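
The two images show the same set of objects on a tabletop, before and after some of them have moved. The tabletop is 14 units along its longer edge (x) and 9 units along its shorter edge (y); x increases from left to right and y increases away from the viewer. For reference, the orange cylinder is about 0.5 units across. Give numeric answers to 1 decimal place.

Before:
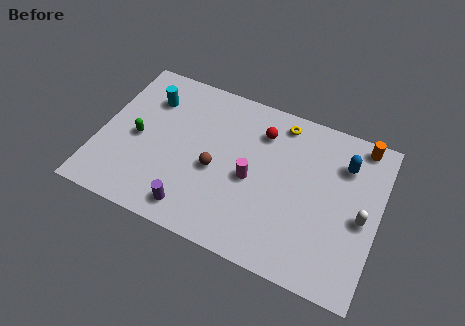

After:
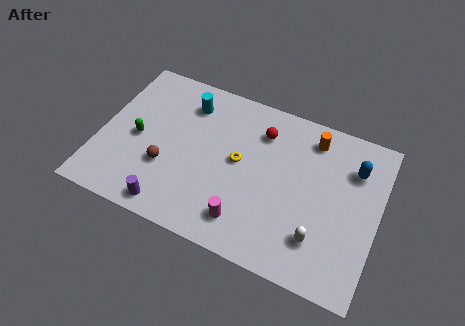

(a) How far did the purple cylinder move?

1.1

The purple cylinder was near (5.1, 1.3) before and (4.0, 1.0) after, so it travelled √(1.1² + 0.3²) ≈ 1.1 units.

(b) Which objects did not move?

the green capsule and the red sphere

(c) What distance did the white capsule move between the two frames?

2.7

The white capsule moved from about (13.2, 4.1) to (11.3, 2.2), a distance of √(1.9² + 1.9²) ≈ 2.7.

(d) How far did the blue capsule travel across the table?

0.5

From (12.1, 6.7) to (12.6, 6.6), the blue capsule covered √(0.5² + 0.1²) ≈ 0.5 units.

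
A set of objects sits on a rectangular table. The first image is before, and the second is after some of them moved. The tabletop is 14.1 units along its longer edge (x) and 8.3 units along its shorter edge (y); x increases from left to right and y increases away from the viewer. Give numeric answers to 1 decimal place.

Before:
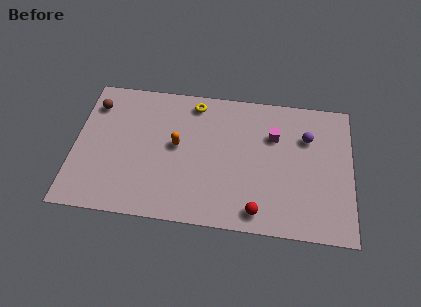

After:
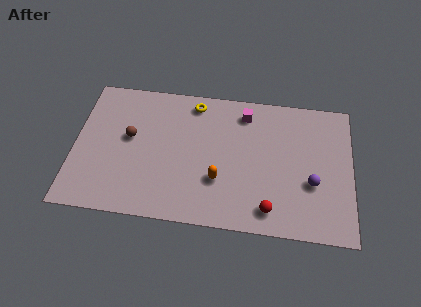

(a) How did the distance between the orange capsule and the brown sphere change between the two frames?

+0.3

Before: roughly 4.7 units apart; after: 5.0. That's 0.3 units further apart.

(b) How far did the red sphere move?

0.6

The red sphere moved from about (9.4, 1.1) to (10.0, 1.3), a distance of √(0.6² + 0.2²) ≈ 0.6.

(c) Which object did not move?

the yellow torus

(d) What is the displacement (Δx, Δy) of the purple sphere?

(0.3, -2.7)

The purple sphere started near (11.8, 5.8) and ended near (12.1, 3.1).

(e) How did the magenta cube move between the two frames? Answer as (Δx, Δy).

(-1.5, 1.2)

The magenta cube started near (10.1, 5.7) and ended near (8.6, 6.9).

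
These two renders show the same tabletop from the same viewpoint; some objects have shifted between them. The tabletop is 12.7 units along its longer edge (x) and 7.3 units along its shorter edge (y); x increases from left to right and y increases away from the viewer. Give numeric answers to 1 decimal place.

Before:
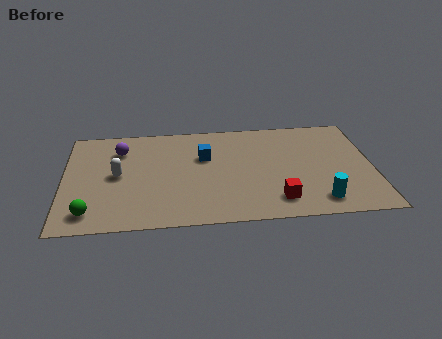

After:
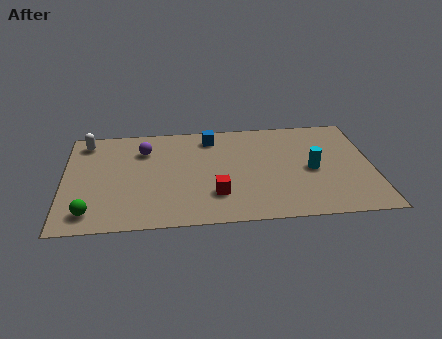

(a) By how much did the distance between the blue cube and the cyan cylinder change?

-0.9

Before: roughly 5.8 units apart; after: 4.9. That's 0.9 units closer together.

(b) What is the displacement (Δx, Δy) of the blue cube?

(0.3, 1.4)

From the two frames, the blue cube sits at roughly (5.8, 4.7) before and (6.1, 6.1) after.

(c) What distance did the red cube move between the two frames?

2.6

The red cube moved from about (8.7, 1.4) to (6.2, 2.0), a distance of √(2.5² + 0.6²) ≈ 2.6.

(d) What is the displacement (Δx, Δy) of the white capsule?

(-1.3, 2.5)

From the two frames, the white capsule sits at roughly (2.2, 3.7) before and (0.9, 6.2) after.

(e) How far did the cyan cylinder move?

2.2

The cyan cylinder moved from about (10.4, 1.2) to (10.2, 3.4), a distance of √(0.2² + 2.2²) ≈ 2.2.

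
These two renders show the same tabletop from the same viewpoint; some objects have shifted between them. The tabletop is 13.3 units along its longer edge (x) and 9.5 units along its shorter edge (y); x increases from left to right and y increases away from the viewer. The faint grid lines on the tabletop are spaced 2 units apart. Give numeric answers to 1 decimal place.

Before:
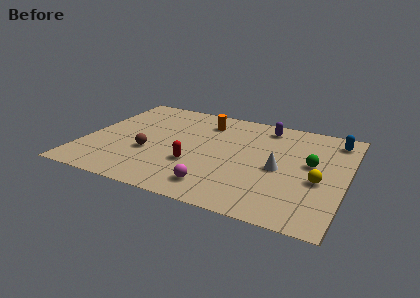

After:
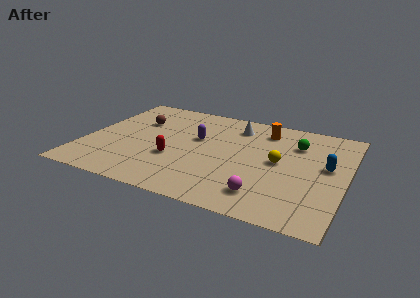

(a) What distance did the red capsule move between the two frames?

1.1

From (5.8, 3.2) to (4.7, 3.4), the red capsule covered √(1.1² + 0.2²) ≈ 1.1 units.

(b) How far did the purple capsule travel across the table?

4.1

The purple capsule moved from about (8.9, 8.1) to (5.6, 5.7), a distance of √(3.3² + 2.4²) ≈ 4.1.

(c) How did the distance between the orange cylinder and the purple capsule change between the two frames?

+0.7

Before: roughly 3.2 units apart; after: 3.9. That's 0.7 units further apart.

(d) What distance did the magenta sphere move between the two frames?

2.4

The magenta sphere moved from about (7.1, 1.6) to (9.5, 1.8), a distance of √(2.4² + 0.2²) ≈ 2.4.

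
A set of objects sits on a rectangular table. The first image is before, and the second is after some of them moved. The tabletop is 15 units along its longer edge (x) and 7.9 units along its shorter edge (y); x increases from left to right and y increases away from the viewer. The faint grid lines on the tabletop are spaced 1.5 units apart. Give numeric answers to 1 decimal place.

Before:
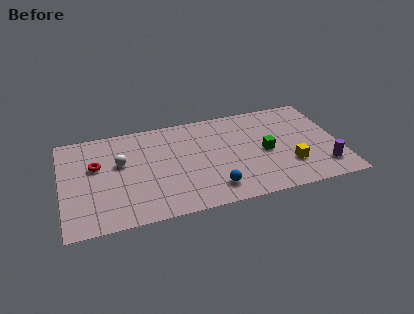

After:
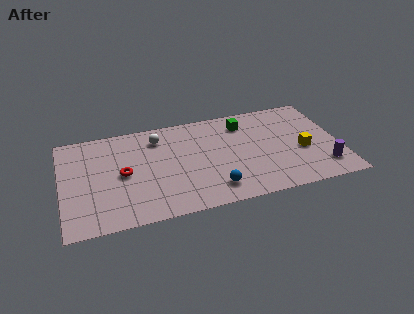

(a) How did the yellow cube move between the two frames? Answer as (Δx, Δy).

(0.8, 1.0)

The yellow cube started near (12.2, 2.3) and ended near (13.0, 3.3).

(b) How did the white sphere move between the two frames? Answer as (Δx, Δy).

(2.1, 1.5)

From the two frames, the white sphere sits at roughly (3.2, 4.8) before and (5.3, 6.3) after.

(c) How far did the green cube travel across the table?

2.8

From (11.0, 3.7) to (10.0, 6.3), the green cube covered √(1.0² + 2.6²) ≈ 2.8 units.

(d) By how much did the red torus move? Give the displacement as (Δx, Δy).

(1.4, -1.0)

The red torus started near (1.9, 4.9) and ended near (3.3, 3.9).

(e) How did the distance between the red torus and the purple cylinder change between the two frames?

-1.6

Before: roughly 12.5 units apart; after: 10.9. That's 1.6 units closer together.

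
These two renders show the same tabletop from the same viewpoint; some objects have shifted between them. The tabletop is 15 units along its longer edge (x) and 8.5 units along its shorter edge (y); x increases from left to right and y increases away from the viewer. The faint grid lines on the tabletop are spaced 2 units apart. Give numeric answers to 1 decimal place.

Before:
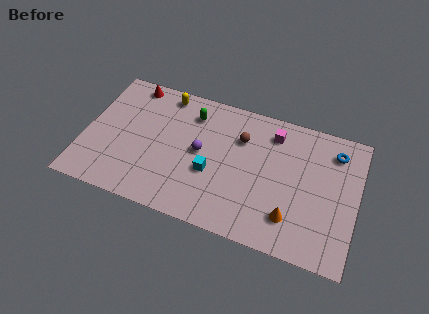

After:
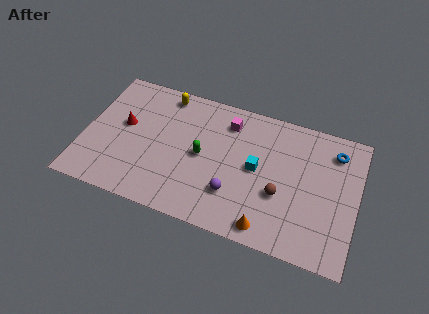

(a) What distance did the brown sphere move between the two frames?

3.7

The brown sphere moved from about (8.5, 6.0) to (10.9, 3.2), a distance of √(2.4² + 2.8²) ≈ 3.7.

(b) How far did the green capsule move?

2.6

The green capsule was near (5.7, 6.7) before and (6.5, 4.2) after, so it travelled √(0.8² + 2.5²) ≈ 2.6 units.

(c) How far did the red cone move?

2.8

From (2.2, 7.6) to (2.1, 4.8), the red cone covered √(0.1² + 2.8²) ≈ 2.8 units.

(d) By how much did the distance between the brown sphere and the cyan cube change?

-1.2

The distance was about 3.0 in the first image and 1.8 in the second, so they moved 1.2 units closer together.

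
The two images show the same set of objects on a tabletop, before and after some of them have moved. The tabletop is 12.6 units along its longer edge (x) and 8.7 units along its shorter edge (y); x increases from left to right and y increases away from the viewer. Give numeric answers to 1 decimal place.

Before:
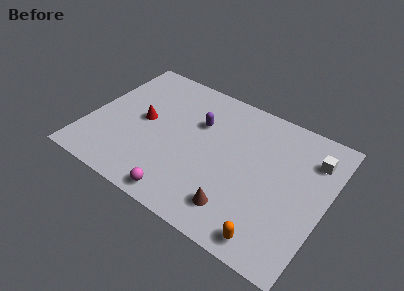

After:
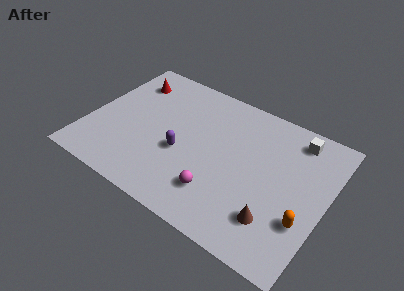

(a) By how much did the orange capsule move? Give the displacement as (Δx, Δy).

(1.4, 1.8)

The orange capsule was at about (10.3, 1.0) and moved to about (11.7, 2.8).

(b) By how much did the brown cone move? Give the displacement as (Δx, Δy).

(1.9, 0.4)

The brown cone started near (8.4, 1.7) and ended near (10.3, 2.1).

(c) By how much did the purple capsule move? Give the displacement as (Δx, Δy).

(-0.5, -2.3)

The purple capsule was at about (5.6, 5.8) and moved to about (5.1, 3.5).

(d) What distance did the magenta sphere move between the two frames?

2.1

The magenta sphere moved from about (5.6, 0.9) to (7.3, 2.1), a distance of √(1.7² + 1.2²) ≈ 2.1.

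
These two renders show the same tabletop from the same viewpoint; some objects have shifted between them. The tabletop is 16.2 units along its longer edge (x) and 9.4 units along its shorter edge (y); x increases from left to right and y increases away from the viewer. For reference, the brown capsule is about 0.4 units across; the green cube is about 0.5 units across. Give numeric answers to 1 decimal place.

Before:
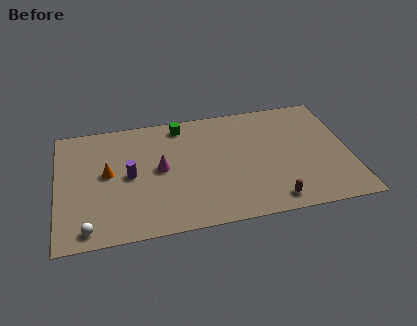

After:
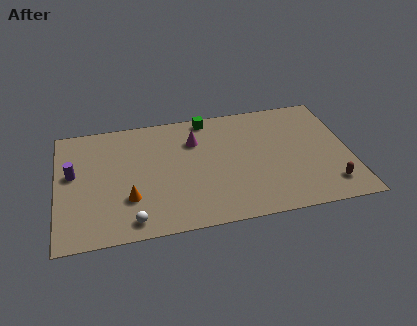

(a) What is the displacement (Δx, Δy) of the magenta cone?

(2.0, 1.9)

From the two frames, the magenta cone sits at roughly (5.7, 4.9) before and (7.7, 6.8) after.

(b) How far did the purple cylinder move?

3.2

The purple cylinder moved from about (4.0, 4.7) to (0.9, 5.4), a distance of √(3.1² + 0.7²) ≈ 3.2.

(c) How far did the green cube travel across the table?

1.5

From (7.0, 8.2) to (8.5, 8.5), the green cube covered √(1.5² + 0.3²) ≈ 1.5 units.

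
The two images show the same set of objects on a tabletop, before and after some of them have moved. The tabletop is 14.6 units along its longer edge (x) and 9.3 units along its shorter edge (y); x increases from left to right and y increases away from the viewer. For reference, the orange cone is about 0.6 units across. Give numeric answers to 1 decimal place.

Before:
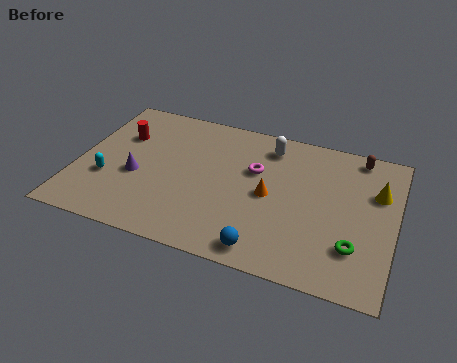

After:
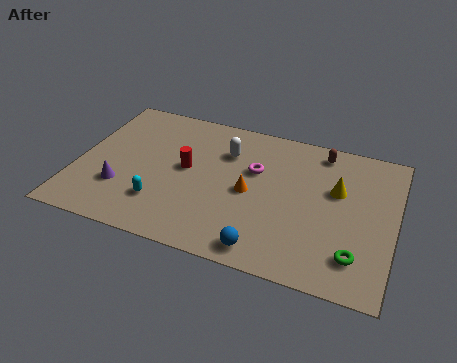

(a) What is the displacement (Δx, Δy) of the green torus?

(0.1, -0.5)

The green torus started near (12.9, 2.5) and ended near (13.0, 2.0).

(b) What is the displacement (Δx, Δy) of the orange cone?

(-0.9, -0.1)

The orange cone started near (8.9, 4.5) and ended near (8.0, 4.4).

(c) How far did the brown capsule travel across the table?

1.7

From (12.7, 8.3) to (11.0, 8.1), the brown capsule covered √(1.7² + 0.2²) ≈ 1.7 units.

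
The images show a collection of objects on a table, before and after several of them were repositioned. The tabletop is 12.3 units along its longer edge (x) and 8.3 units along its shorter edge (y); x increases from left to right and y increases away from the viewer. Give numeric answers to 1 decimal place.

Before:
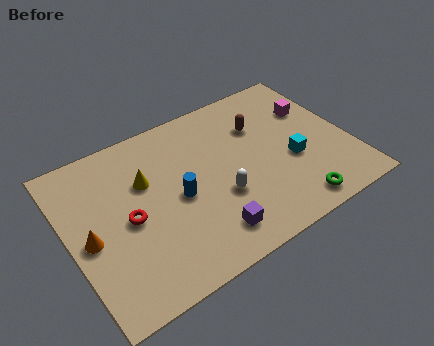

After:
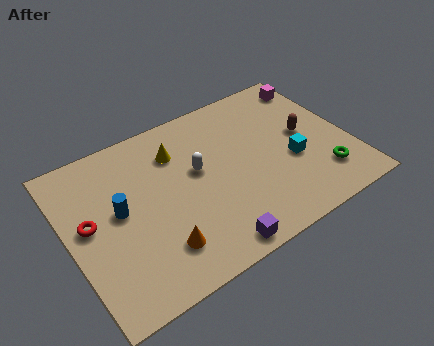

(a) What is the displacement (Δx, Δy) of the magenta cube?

(0.4, 1.4)

The magenta cube started near (11.1, 5.6) and ended near (11.5, 7.0).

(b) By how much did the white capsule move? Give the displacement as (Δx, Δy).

(-0.7, 1.8)

The white capsule was at about (6.4, 3.0) and moved to about (5.7, 4.8).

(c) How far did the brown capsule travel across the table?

2.3

From (8.7, 5.8) to (10.5, 4.4), the brown capsule covered √(1.8² + 1.4²) ≈ 2.3 units.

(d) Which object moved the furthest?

the orange cone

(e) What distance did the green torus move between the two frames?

1.7

The green torus moved from about (9.3, 1.0) to (10.8, 1.9), a distance of √(1.5² + 0.9²) ≈ 1.7.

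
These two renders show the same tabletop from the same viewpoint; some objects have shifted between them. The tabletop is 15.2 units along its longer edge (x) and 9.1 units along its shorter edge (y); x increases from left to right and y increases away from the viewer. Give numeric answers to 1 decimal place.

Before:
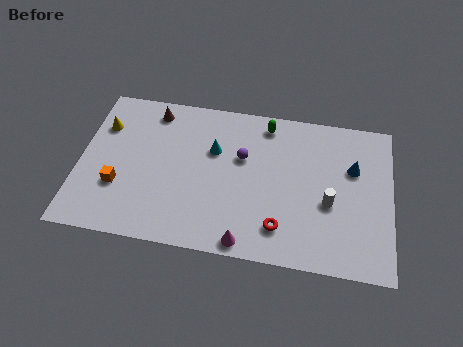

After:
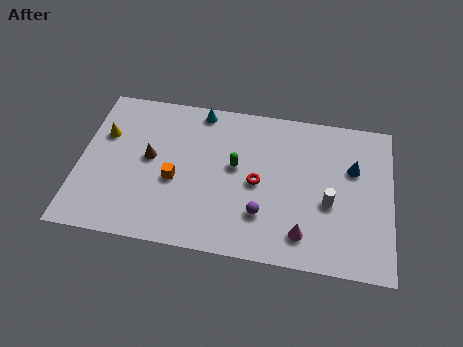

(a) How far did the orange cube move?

2.8

The orange cube was near (2.0, 3.0) before and (4.7, 3.8) after, so it travelled √(2.7² + 0.8²) ≈ 2.8 units.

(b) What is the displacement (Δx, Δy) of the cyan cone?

(-0.8, 2.3)

The cyan cone started near (6.5, 5.9) and ended near (5.7, 8.2).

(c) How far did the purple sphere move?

3.4

From (7.9, 5.7) to (9.0, 2.5), the purple sphere covered √(1.1² + 3.2²) ≈ 3.4 units.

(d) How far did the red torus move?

2.7

The red torus was near (9.9, 1.9) before and (8.7, 4.3) after, so it travelled √(1.2² + 2.4²) ≈ 2.7 units.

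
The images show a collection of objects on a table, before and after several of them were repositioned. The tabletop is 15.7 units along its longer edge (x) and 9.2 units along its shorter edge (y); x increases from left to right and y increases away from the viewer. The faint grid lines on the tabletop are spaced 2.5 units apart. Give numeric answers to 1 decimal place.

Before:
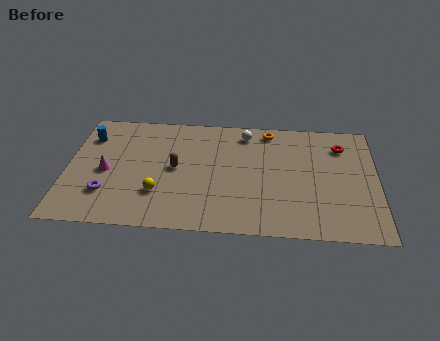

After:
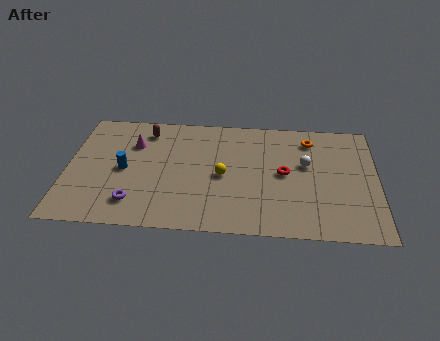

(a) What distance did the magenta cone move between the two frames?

2.6

From (2.0, 4.2) to (3.3, 6.5), the magenta cone covered √(1.3² + 2.3²) ≈ 2.6 units.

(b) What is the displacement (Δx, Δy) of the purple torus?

(1.4, -0.6)

From the two frames, the purple torus sits at roughly (2.1, 2.5) before and (3.5, 1.9) after.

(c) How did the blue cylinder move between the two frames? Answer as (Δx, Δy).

(1.9, -2.5)

The blue cylinder started near (1.0, 6.9) and ended near (2.9, 4.4).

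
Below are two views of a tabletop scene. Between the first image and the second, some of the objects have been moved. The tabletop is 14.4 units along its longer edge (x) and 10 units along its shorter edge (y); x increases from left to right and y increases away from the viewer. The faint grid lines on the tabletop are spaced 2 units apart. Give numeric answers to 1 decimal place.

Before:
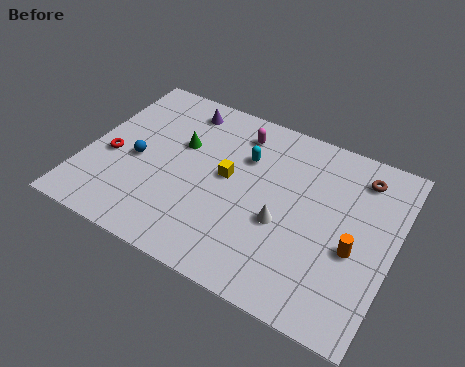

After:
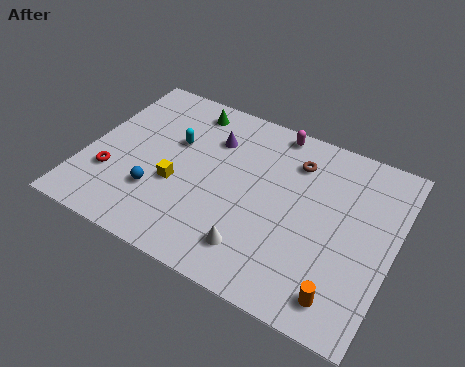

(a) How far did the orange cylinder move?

2.6

From (12.7, 4.1) to (12.5, 1.5), the orange cylinder covered √(0.2² + 2.6²) ≈ 2.6 units.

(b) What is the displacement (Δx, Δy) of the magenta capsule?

(1.6, 0.9)

The magenta capsule was at about (6.7, 8.2) and moved to about (8.3, 9.1).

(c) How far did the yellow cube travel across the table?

2.7

The yellow cube was near (6.6, 5.4) before and (4.4, 3.9) after, so it travelled √(2.2² + 1.5²) ≈ 2.7 units.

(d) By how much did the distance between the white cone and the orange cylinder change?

+0.8

Before: roughly 3.3 units apart; after: 4.1. That's 0.8 units further apart.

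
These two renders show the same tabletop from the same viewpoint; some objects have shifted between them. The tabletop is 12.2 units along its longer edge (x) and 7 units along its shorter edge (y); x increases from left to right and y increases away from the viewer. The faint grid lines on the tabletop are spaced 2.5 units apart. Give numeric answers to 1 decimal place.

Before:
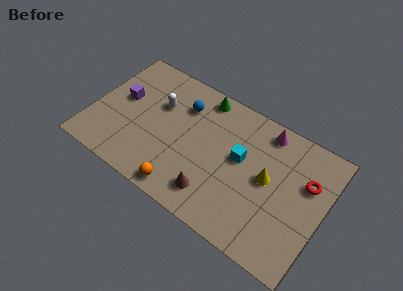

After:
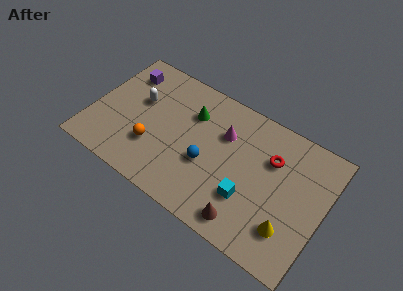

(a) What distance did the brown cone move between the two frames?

1.8

From (6.8, 1.4) to (8.6, 1.0), the brown cone covered √(1.8² + 0.4²) ≈ 1.8 units.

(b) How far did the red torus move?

1.9

The red torus was near (11.2, 4.6) before and (9.3, 4.8) after, so it travelled √(1.9² + 0.2²) ≈ 1.9 units.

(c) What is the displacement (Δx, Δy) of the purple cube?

(-0.1, 1.5)

From the two frames, the purple cube sits at roughly (1.4, 4.0) before and (1.3, 5.5) after.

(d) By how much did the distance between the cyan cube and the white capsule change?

+2.0

Before: roughly 4.5 units apart; after: 6.5. That's 2.0 units further apart.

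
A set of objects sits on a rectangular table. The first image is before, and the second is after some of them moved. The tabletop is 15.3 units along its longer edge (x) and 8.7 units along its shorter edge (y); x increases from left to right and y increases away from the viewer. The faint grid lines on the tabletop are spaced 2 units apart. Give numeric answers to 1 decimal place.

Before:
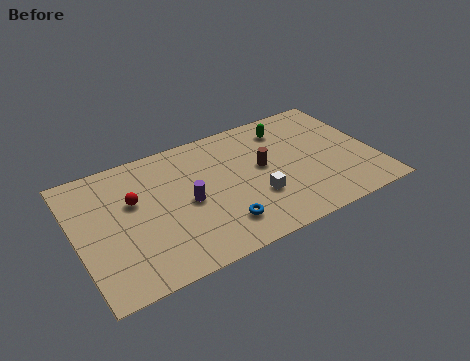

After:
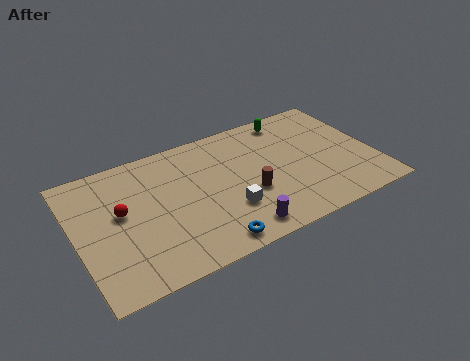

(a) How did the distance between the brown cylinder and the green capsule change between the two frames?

+2.4

The distance was about 2.7 in the first image and 5.1 in the second, so they moved 2.4 units further apart.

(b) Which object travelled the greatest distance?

the purple cylinder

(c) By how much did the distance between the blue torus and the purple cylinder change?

-1.1

They were about 2.6 units apart before and 1.5 after — 1.1 units closer together.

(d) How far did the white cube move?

1.5

The white cube moved from about (9.0, 2.9) to (7.5, 2.7), a distance of √(1.5² + 0.2²) ≈ 1.5.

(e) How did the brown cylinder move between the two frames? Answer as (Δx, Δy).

(-0.9, -1.5)

The brown cylinder started near (9.6, 4.8) and ended near (8.7, 3.3).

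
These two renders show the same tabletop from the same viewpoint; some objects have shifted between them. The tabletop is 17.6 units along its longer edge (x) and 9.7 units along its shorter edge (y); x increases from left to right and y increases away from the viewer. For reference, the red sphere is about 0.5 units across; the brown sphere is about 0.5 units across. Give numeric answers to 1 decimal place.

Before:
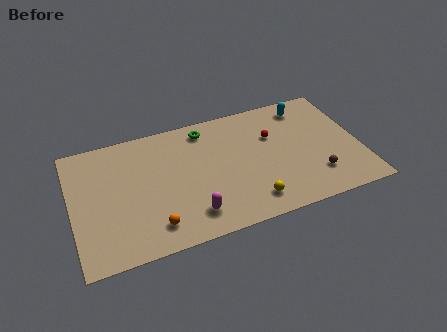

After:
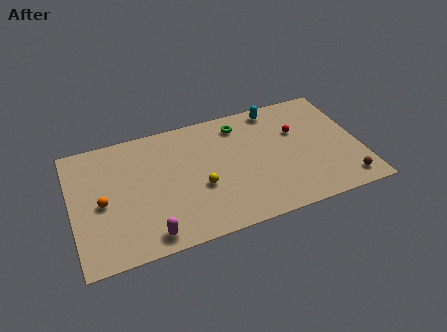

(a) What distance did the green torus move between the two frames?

2.1

From (8.4, 8.3) to (10.5, 8.0), the green torus covered √(2.1² + 0.3²) ≈ 2.1 units.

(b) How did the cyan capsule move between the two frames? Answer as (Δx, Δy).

(-1.9, 0.4)

The cyan capsule started near (14.7, 8.2) and ended near (12.8, 8.6).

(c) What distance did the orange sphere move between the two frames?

4.0

The orange sphere moved from about (4.7, 1.8) to (1.8, 4.5), a distance of √(2.9² + 2.7²) ≈ 4.0.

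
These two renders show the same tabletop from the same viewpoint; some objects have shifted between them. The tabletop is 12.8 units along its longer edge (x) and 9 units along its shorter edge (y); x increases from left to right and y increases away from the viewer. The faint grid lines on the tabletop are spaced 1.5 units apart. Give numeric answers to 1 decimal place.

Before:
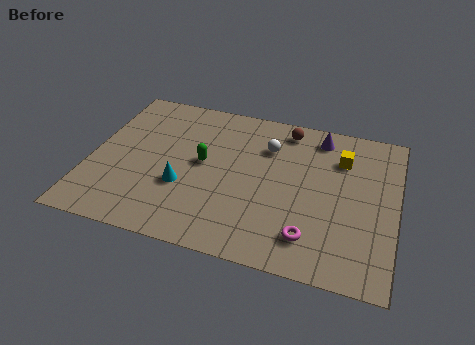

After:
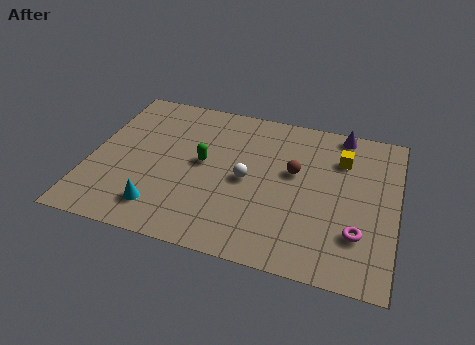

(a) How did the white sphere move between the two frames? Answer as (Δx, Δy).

(-0.7, -2.2)

From the two frames, the white sphere sits at roughly (7.3, 6.5) before and (6.6, 4.3) after.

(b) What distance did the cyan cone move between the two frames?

1.7

The cyan cone was near (4.0, 3.2) before and (3.2, 1.7) after, so it travelled √(0.8² + 1.5²) ≈ 1.7 units.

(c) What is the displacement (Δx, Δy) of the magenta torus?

(1.9, 0.7)

The magenta torus was at about (9.4, 1.8) and moved to about (11.3, 2.5).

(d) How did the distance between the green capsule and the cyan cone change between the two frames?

+1.7

Before: roughly 1.7 units apart; after: 3.4. That's 1.7 units further apart.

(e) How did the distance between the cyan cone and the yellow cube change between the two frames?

+1.5

The distance was about 7.2 in the first image and 8.7 in the second, so they moved 1.5 units further apart.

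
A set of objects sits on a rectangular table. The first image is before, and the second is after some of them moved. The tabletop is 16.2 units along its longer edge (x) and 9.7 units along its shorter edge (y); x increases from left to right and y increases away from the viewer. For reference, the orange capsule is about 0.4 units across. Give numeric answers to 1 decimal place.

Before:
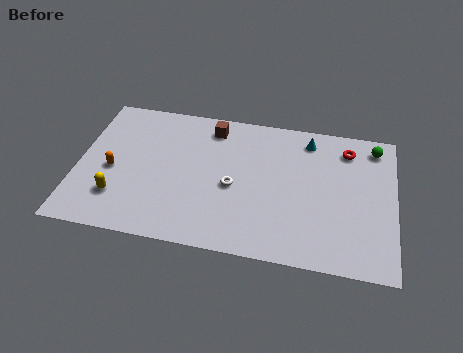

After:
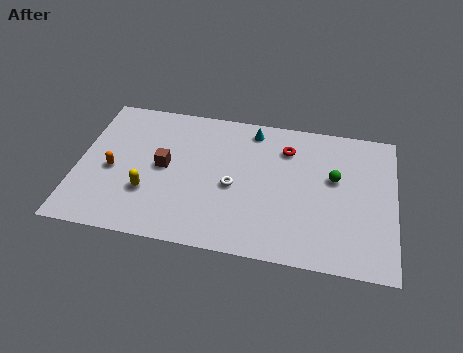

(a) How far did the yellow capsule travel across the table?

1.6

The yellow capsule was near (2.2, 2.5) before and (3.7, 3.1) after, so it travelled √(1.5² + 0.6²) ≈ 1.6 units.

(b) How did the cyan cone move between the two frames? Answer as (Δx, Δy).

(-2.9, 0.2)

From the two frames, the cyan cone sits at roughly (11.7, 8.2) before and (8.8, 8.4) after.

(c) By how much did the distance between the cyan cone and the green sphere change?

+1.6

Before: roughly 3.4 units apart; after: 5.0. That's 1.6 units further apart.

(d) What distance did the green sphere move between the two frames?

3.2

The green sphere moved from about (15.1, 8.3) to (13.1, 5.8), a distance of √(2.0² + 2.5²) ≈ 3.2.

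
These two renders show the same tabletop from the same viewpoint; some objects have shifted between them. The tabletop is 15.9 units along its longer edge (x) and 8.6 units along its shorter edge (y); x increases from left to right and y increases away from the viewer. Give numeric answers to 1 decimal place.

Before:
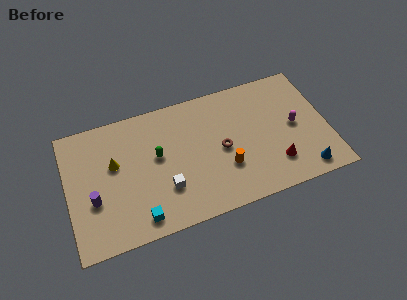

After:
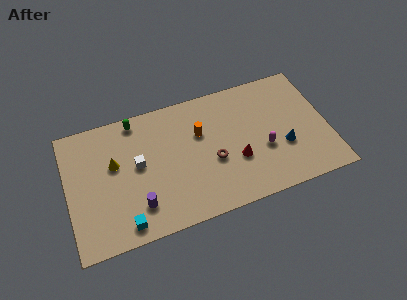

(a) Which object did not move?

the yellow cone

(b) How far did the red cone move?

2.5

From (12.5, 2.1) to (10.2, 3.1), the red cone covered √(2.3² + 1.0²) ≈ 2.5 units.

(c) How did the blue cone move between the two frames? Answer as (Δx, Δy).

(-1.1, 2.0)

The blue cone was at about (14.2, 1.1) and moved to about (13.1, 3.1).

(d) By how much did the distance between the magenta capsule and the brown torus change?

-1.4

They were about 4.5 units apart before and 3.1 after — 1.4 units closer together.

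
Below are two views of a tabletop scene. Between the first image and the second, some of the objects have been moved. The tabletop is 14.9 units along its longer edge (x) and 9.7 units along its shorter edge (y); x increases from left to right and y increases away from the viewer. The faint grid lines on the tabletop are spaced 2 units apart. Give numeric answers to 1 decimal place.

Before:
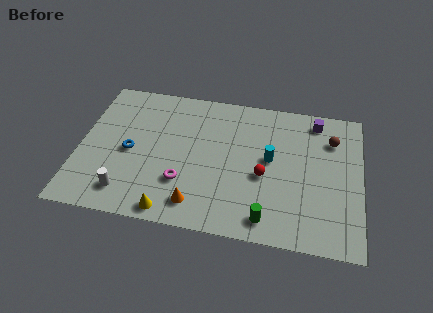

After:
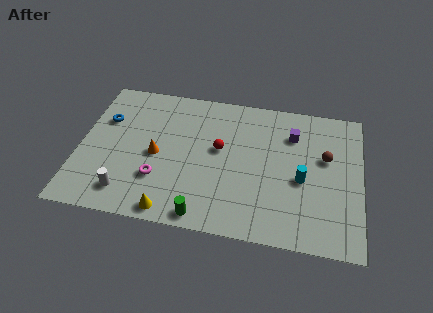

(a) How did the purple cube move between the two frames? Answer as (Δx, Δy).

(-1.2, -1.2)

The purple cube started near (12.4, 8.4) and ended near (11.2, 7.2).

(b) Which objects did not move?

the white cylinder and the yellow cone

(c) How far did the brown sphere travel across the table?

1.3

From (13.3, 7.2) to (13.0, 5.9), the brown sphere covered √(0.3² + 1.3²) ≈ 1.3 units.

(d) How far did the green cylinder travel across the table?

3.3

From (10.1, 1.3) to (6.8, 0.9), the green cylinder covered √(3.3² + 0.4²) ≈ 3.3 units.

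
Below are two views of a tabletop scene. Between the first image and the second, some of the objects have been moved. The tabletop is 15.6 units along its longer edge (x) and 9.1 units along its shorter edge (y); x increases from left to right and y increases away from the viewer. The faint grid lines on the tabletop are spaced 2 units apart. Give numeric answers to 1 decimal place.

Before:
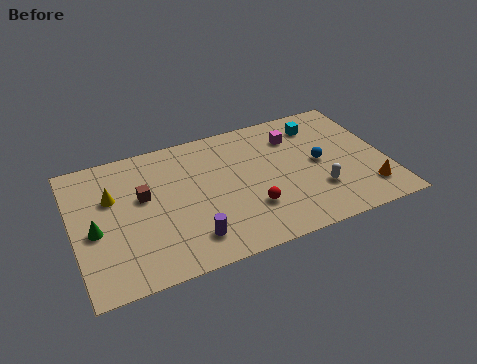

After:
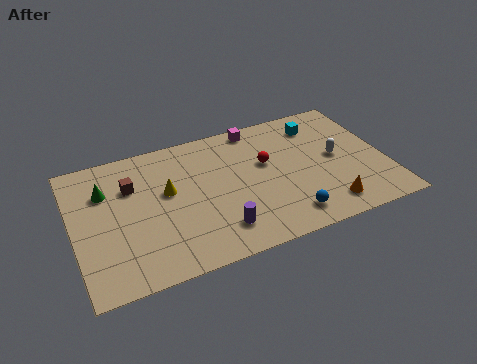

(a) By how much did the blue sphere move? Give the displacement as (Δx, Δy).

(-2.0, -3.1)

The blue sphere started near (12.3, 4.6) and ended near (10.3, 1.5).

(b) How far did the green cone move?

2.5

The green cone was near (1.0, 4.0) before and (1.7, 6.4) after, so it travelled √(0.7² + 2.4²) ≈ 2.5 units.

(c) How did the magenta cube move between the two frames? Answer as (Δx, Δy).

(-1.8, 1.3)

From the two frames, the magenta cube sits at roughly (11.3, 6.9) before and (9.5, 8.2) after.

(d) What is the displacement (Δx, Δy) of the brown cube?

(-0.5, 0.9)

From the two frames, the brown cube sits at roughly (3.5, 5.4) before and (3.0, 6.3) after.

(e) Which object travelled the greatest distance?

the blue sphere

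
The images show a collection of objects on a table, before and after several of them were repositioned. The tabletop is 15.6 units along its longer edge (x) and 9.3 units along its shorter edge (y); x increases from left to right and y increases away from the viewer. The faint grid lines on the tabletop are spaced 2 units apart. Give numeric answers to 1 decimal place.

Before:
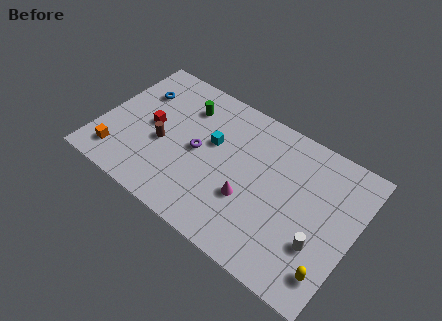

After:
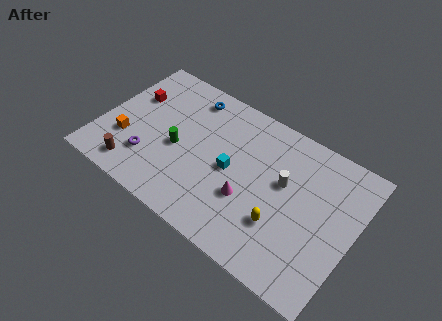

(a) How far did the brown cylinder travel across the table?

2.8

The brown cylinder was near (3.9, 3.9) before and (2.6, 1.4) after, so it travelled √(1.3² + 2.5²) ≈ 2.8 units.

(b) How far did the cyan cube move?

1.8

From (6.7, 5.6) to (8.1, 4.5), the cyan cube covered √(1.4² + 1.1²) ≈ 1.8 units.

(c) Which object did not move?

the magenta cone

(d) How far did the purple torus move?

3.4

The purple torus was near (6.0, 4.6) before and (3.3, 2.5) after, so it travelled √(2.7² + 2.1²) ≈ 3.4 units.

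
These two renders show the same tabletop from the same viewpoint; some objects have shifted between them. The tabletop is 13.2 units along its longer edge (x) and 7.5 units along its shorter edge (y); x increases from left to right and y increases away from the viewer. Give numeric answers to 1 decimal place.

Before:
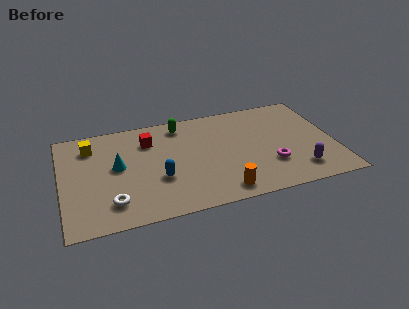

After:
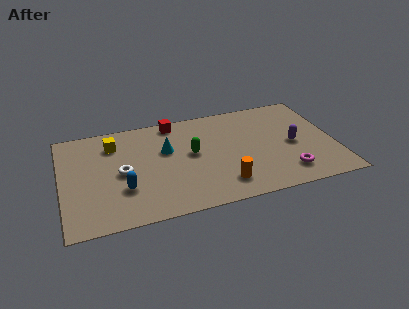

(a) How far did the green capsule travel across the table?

2.3

The green capsule moved from about (5.9, 6.4) to (6.3, 4.1), a distance of √(0.4² + 2.3²) ≈ 2.3.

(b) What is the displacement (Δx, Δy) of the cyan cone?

(2.4, 0.6)

The cyan cone started near (2.7, 4.1) and ended near (5.1, 4.7).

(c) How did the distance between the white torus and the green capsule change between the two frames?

-2.6

They were about 6.0 units apart before and 3.4 after — 2.6 units closer together.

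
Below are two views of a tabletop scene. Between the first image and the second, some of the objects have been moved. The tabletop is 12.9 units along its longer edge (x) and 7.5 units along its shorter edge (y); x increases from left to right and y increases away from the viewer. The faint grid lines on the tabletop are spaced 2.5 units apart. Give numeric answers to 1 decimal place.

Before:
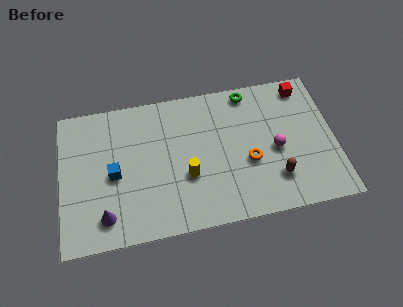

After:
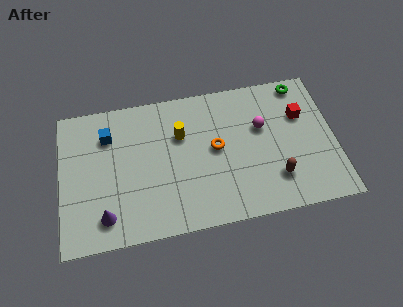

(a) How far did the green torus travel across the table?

2.5

The green torus was near (9.0, 6.7) before and (11.5, 6.7) after, so it travelled √(2.5² + 0.0²) ≈ 2.5 units.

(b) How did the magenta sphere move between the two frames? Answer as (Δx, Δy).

(-0.6, 1.3)

The magenta sphere was at about (10.1, 3.4) and moved to about (9.5, 4.7).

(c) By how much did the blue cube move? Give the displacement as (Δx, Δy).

(-0.2, 2.1)

The blue cube started near (2.5, 3.5) and ended near (2.3, 5.6).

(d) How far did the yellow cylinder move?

2.2

The yellow cylinder moved from about (5.9, 2.8) to (5.7, 5.0), a distance of √(0.2² + 2.2²) ≈ 2.2.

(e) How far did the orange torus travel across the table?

1.8

From (8.8, 3.0) to (7.3, 4.0), the orange torus covered √(1.5² + 1.0²) ≈ 1.8 units.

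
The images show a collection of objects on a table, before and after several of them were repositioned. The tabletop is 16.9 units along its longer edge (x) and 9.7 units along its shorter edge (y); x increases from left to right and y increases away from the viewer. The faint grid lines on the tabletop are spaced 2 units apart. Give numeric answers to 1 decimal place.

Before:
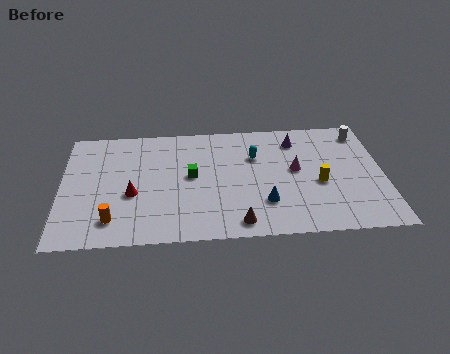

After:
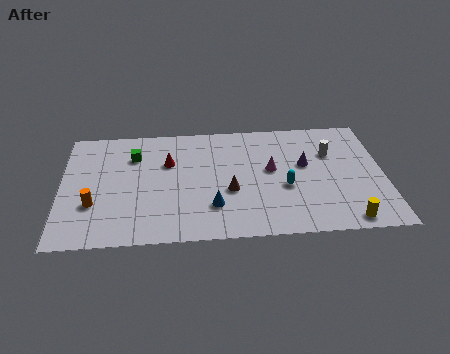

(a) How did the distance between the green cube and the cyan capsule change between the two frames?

+4.8

The distance was about 3.7 in the first image and 8.5 in the second, so they moved 4.8 units further apart.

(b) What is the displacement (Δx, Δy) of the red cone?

(1.9, 2.5)

The red cone was at about (3.7, 3.9) and moved to about (5.6, 6.4).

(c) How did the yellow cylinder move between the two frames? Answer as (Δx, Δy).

(1.3, -3.1)

From the two frames, the yellow cylinder sits at roughly (13.5, 4.1) before and (14.8, 1.0) after.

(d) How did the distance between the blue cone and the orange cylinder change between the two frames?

-1.7

Before: roughly 7.9 units apart; after: 6.2. That's 1.7 units closer together.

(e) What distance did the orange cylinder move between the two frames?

1.6

The orange cylinder moved from about (2.7, 1.9) to (1.7, 3.2), a distance of √(1.0² + 1.3²) ≈ 1.6.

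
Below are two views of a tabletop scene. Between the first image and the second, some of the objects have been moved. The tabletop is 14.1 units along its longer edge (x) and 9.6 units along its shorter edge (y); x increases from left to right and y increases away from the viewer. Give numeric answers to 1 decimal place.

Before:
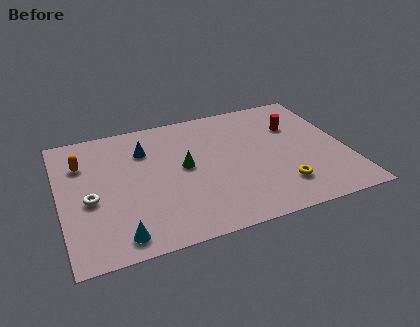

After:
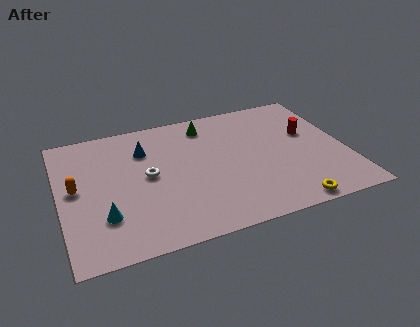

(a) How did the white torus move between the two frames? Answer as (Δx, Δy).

(2.9, 0.9)

From the two frames, the white torus sits at roughly (1.4, 4.1) before and (4.3, 5.0) after.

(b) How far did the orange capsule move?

1.8

The orange capsule was near (1.2, 6.9) before and (0.8, 5.1) after, so it travelled √(0.4² + 1.8²) ≈ 1.8 units.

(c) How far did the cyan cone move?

1.6

From (2.6, 1.2) to (2.0, 2.7), the cyan cone covered √(0.6² + 1.5²) ≈ 1.6 units.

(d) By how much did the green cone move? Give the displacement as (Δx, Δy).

(1.4, 2.9)

The green cone started near (6.1, 5.1) and ended near (7.5, 8.0).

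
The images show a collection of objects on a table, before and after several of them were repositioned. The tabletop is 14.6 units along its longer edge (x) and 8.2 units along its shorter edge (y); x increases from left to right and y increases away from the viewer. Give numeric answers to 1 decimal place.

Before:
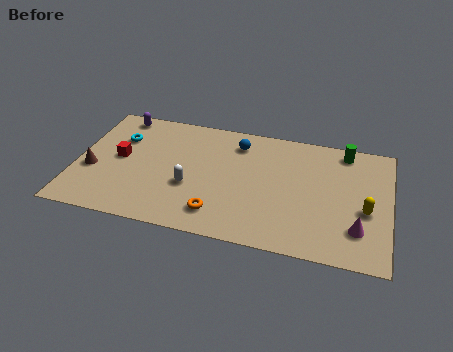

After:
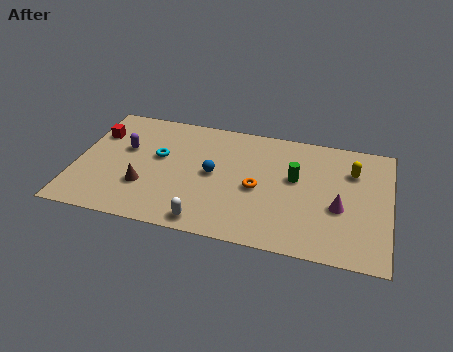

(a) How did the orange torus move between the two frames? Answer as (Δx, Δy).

(1.7, 2.1)

The orange torus was at about (6.8, 1.6) and moved to about (8.5, 3.7).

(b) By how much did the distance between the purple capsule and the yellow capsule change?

-1.8

Before: roughly 12.4 units apart; after: 10.6. That's 1.8 units closer together.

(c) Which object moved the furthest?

the green cylinder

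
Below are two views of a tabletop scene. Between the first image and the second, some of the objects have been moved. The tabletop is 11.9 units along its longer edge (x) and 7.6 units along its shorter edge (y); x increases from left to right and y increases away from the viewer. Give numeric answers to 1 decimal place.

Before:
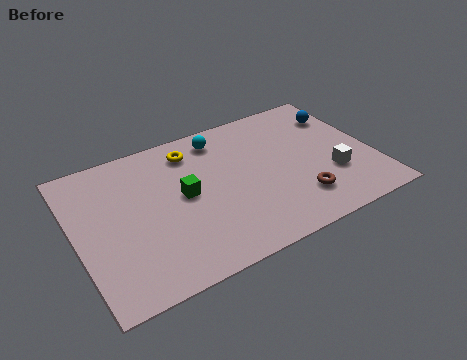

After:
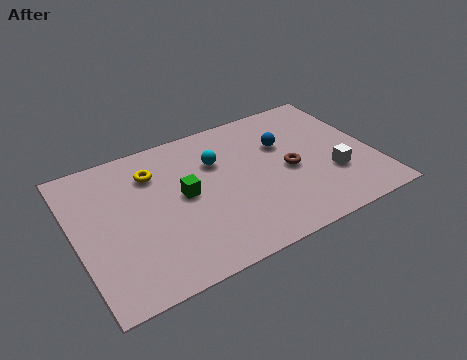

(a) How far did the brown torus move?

1.7

From (8.6, 1.8) to (8.5, 3.5), the brown torus covered √(0.1² + 1.7²) ≈ 1.7 units.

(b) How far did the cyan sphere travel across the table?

1.2

The cyan sphere moved from about (6.1, 6.4) to (5.8, 5.2), a distance of √(0.3² + 1.2²) ≈ 1.2.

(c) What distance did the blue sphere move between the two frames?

2.6

The blue sphere was near (11.0, 5.7) before and (8.5, 5.0) after, so it travelled √(2.5² + 0.7²) ≈ 2.6 units.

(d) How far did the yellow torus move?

1.7

From (4.9, 6.2) to (3.3, 5.7), the yellow torus covered √(1.6² + 0.5²) ≈ 1.7 units.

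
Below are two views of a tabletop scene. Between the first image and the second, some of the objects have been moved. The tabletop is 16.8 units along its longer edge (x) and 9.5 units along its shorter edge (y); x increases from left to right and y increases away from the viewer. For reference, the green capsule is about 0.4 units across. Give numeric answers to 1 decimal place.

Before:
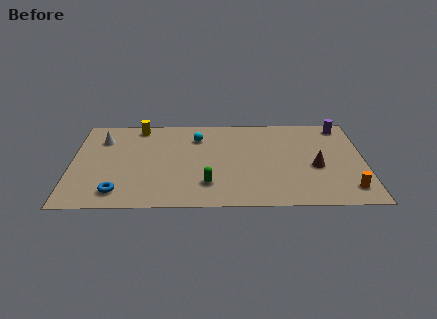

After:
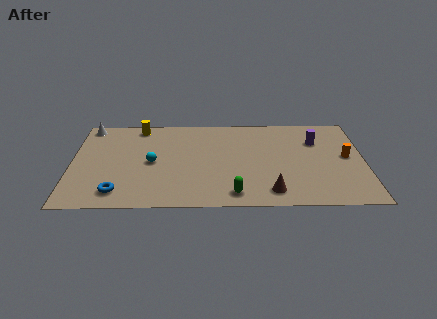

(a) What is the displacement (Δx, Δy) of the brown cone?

(-2.6, -2.5)

The brown cone started near (14.0, 4.0) and ended near (11.4, 1.5).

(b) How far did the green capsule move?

1.8

The green capsule moved from about (7.8, 2.3) to (9.3, 1.3), a distance of √(1.5² + 1.0²) ≈ 1.8.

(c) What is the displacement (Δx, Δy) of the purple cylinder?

(-1.5, -1.6)

The purple cylinder was at about (15.6, 8.3) and moved to about (14.1, 6.7).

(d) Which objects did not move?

the blue torus and the yellow cylinder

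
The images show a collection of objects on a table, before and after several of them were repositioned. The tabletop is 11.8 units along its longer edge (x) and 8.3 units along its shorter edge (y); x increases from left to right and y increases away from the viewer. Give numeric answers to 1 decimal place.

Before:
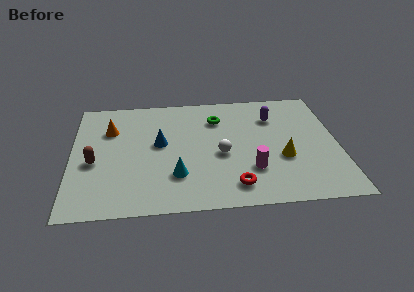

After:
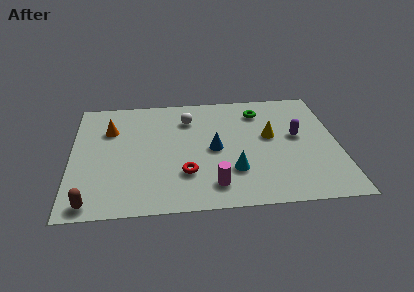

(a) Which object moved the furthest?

the white sphere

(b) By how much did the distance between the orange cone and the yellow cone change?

-0.9

The distance was about 8.1 in the first image and 7.2 in the second, so they moved 0.9 units closer together.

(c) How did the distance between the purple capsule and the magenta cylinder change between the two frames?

+1.0

Before: roughly 3.9 units apart; after: 4.9. That's 1.0 units further apart.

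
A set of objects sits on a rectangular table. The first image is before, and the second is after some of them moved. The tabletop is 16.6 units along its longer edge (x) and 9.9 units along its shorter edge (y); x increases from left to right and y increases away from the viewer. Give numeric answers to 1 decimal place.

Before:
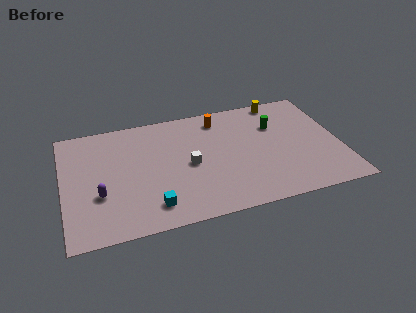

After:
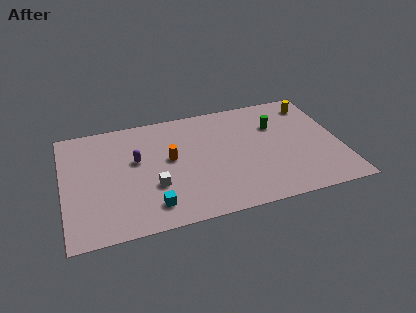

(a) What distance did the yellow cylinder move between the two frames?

2.1

From (13.4, 9.0) to (15.3, 8.2), the yellow cylinder covered √(1.9² + 0.8²) ≈ 2.1 units.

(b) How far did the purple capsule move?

3.3

The purple capsule moved from about (2.1, 3.5) to (4.4, 5.9), a distance of √(2.3² + 2.4²) ≈ 3.3.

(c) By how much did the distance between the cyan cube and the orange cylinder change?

-4.0

The distance was about 7.9 in the first image and 3.9 in the second, so they moved 4.0 units closer together.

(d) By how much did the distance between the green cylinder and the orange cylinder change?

+3.0

Before: roughly 3.6 units apart; after: 6.6. That's 3.0 units further apart.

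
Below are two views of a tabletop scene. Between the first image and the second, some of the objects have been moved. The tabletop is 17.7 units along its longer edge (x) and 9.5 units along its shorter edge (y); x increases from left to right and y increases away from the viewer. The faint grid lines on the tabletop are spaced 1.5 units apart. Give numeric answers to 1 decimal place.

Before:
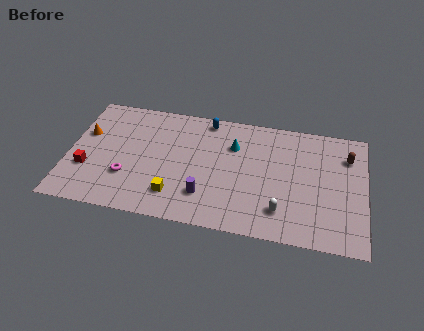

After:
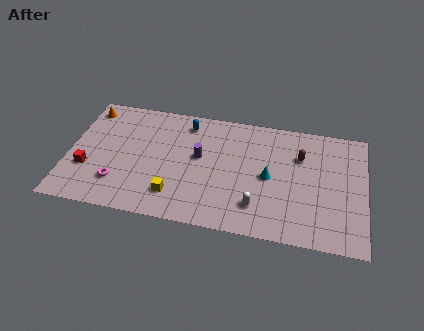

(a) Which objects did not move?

the yellow cube and the red cube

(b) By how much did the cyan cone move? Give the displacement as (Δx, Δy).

(2.2, -2.1)

The cyan cone was at about (9.8, 6.7) and moved to about (12.0, 4.6).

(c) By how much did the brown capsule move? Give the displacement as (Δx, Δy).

(-2.8, -0.5)

The brown capsule was at about (16.6, 7.1) and moved to about (13.8, 6.6).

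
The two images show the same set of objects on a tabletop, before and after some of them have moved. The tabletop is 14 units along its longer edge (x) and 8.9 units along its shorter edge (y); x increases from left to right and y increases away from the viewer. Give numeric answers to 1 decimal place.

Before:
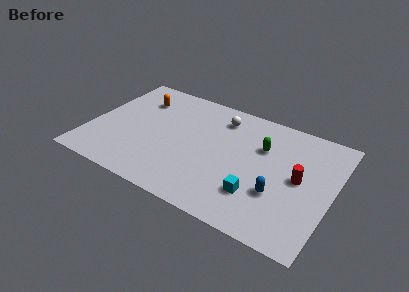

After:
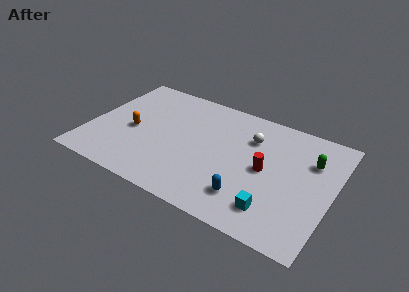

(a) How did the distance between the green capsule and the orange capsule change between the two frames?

+2.9

They were about 7.4 units apart before and 10.3 after — 2.9 units further apart.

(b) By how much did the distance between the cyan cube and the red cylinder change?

-0.3

The distance was about 3.0 in the first image and 2.7 in the second, so they moved 0.3 units closer together.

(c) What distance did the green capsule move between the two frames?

2.8

The green capsule was near (9.8, 6.0) before and (12.6, 6.2) after, so it travelled √(2.8² + 0.2²) ≈ 2.8 units.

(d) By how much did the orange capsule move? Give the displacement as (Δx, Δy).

(0.1, -2.7)

The orange capsule was at about (2.4, 6.7) and moved to about (2.5, 4.0).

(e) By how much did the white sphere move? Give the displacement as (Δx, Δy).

(1.9, -0.8)

The white sphere was at about (7.2, 7.2) and moved to about (9.1, 6.4).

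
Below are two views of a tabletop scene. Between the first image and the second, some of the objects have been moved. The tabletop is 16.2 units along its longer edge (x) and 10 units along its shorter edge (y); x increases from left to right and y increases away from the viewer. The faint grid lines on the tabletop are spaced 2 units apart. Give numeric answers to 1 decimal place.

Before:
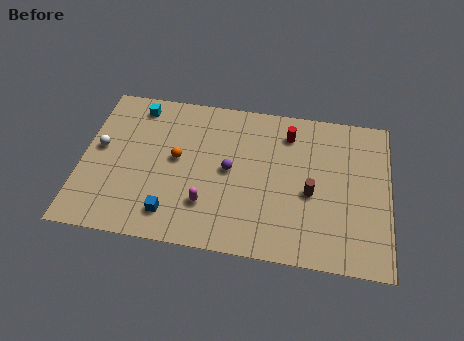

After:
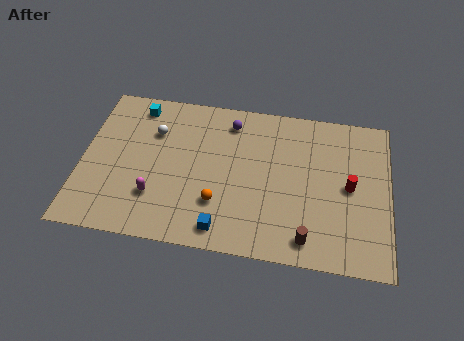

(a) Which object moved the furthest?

the red cylinder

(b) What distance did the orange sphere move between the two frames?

3.4

From (5.0, 5.4) to (7.3, 2.9), the orange sphere covered √(2.3² + 2.5²) ≈ 3.4 units.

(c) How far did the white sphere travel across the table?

3.2

The white sphere moved from about (0.9, 5.5) to (3.7, 7.0), a distance of √(2.8² + 1.5²) ≈ 3.2.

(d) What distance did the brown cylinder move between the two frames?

2.9

From (12.1, 4.3) to (12.0, 1.4), the brown cylinder covered √(0.1² + 2.9²) ≈ 2.9 units.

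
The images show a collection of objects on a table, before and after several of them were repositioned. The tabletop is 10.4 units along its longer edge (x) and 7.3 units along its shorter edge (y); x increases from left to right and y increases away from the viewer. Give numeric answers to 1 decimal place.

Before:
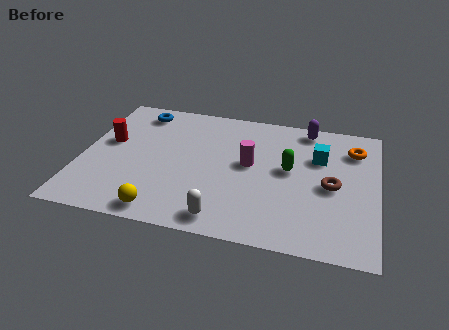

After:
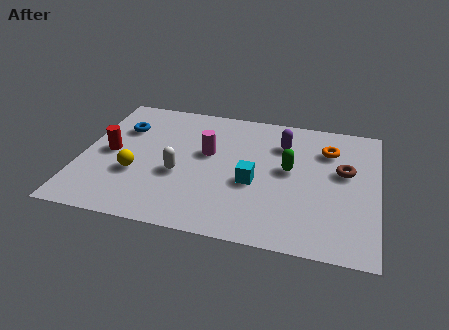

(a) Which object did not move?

the green capsule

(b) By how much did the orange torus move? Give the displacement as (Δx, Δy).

(-0.9, -0.2)

The orange torus started near (9.5, 5.6) and ended near (8.6, 5.4).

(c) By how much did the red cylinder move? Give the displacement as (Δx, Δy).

(0.1, -0.6)

The red cylinder was at about (0.9, 4.2) and moved to about (1.0, 3.6).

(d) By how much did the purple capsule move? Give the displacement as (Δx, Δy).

(-0.8, -1.1)

The purple capsule started near (7.8, 6.5) and ended near (7.0, 5.4).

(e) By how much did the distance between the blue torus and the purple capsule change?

-0.3

Before: roughly 6.0 units apart; after: 5.7. That's 0.3 units closer together.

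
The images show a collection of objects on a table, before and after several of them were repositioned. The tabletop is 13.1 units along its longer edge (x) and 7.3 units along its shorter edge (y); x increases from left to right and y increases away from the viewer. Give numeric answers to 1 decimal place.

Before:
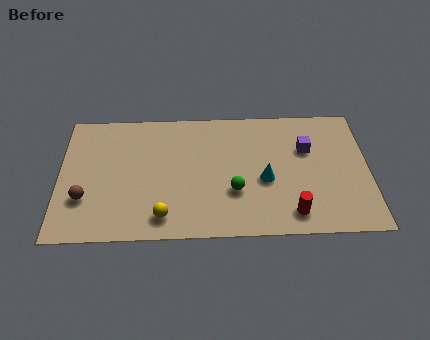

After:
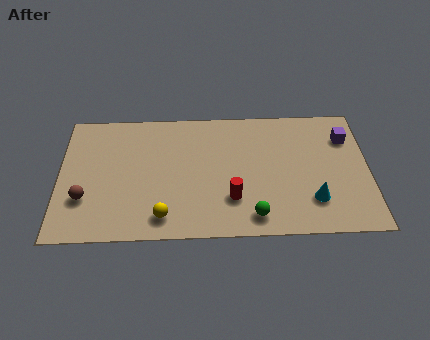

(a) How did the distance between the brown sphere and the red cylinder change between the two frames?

-2.6

The distance was about 8.8 in the first image and 6.2 in the second, so they moved 2.6 units closer together.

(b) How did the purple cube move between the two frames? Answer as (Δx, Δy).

(1.7, 0.6)

The purple cube was at about (10.5, 4.8) and moved to about (12.2, 5.4).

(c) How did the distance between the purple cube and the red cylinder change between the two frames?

+2.2

The distance was about 3.7 in the first image and 5.9 in the second, so they moved 2.2 units further apart.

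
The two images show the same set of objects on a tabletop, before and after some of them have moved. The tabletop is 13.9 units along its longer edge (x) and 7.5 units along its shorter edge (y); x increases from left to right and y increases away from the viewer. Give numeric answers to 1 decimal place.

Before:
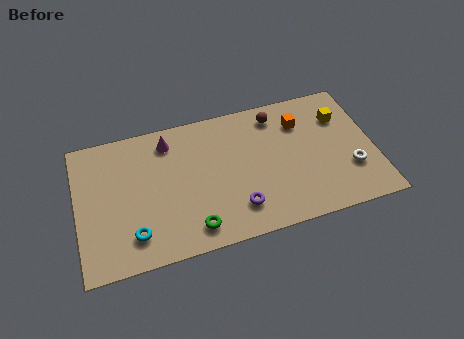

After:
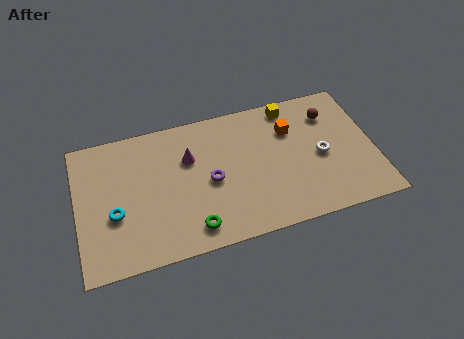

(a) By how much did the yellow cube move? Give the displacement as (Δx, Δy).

(-2.3, 1.2)

From the two frames, the yellow cube sits at roughly (12.5, 5.4) before and (10.2, 6.6) after.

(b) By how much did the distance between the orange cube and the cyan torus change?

-0.3

The distance was about 9.0 in the first image and 8.7 in the second, so they moved 0.3 units closer together.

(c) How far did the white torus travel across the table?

1.7

The white torus moved from about (12.7, 2.4) to (11.4, 3.5), a distance of √(1.3² + 1.1²) ≈ 1.7.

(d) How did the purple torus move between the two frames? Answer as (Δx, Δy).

(-1.1, 1.8)

From the two frames, the purple torus sits at roughly (7.3, 1.7) before and (6.2, 3.5) after.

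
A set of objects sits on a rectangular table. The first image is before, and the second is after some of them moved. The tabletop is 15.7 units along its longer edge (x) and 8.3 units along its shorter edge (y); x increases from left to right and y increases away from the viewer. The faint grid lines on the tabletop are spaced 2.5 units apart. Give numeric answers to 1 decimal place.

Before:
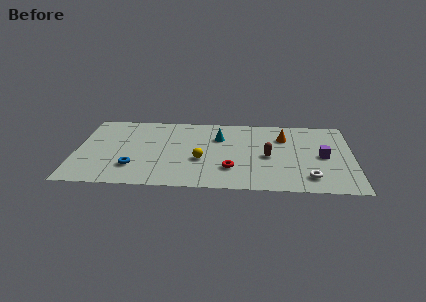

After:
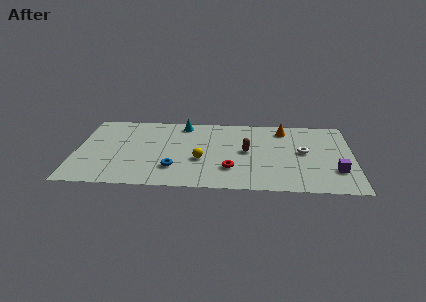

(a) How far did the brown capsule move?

1.3

The brown capsule was near (10.9, 3.8) before and (9.7, 4.3) after, so it travelled √(1.2² + 0.5²) ≈ 1.3 units.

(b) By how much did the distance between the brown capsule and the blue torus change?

-3.2

Before: roughly 7.8 units apart; after: 4.6. That's 3.2 units closer together.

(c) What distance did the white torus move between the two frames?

2.8

The white torus was near (13.2, 1.6) before and (12.9, 4.4) after, so it travelled √(0.3² + 2.8²) ≈ 2.8 units.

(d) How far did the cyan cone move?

2.5

From (8.1, 5.8) to (6.0, 7.2), the cyan cone covered √(2.1² + 1.4²) ≈ 2.5 units.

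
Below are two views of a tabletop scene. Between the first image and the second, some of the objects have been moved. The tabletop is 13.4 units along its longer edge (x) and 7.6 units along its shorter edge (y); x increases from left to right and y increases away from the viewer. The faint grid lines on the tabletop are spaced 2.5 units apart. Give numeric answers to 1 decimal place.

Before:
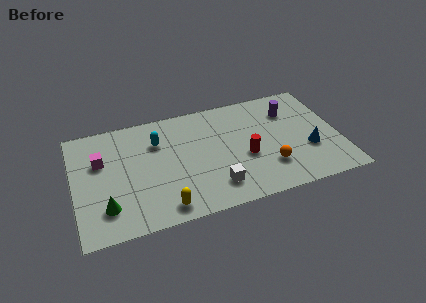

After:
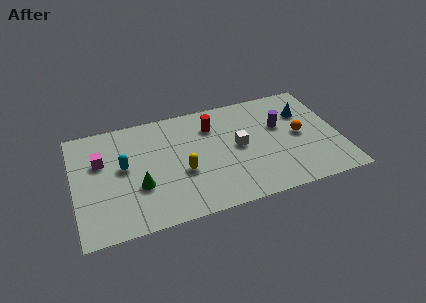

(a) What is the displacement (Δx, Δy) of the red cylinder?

(-1.5, 2.6)

The red cylinder was at about (8.6, 3.1) and moved to about (7.1, 5.7).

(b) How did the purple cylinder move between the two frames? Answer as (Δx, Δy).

(-0.6, -0.9)

The purple cylinder was at about (11.1, 5.6) and moved to about (10.5, 4.7).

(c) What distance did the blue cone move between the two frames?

2.6

The blue cone moved from about (11.8, 2.7) to (11.8, 5.3), a distance of √(0.0² + 2.6²) ≈ 2.6.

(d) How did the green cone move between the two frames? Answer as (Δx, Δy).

(1.7, 0.9)

From the two frames, the green cone sits at roughly (1.5, 1.8) before and (3.2, 2.7) after.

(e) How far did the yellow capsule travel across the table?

2.3

The yellow capsule was near (4.3, 1.0) before and (5.4, 3.0) after, so it travelled √(1.1² + 2.0²) ≈ 2.3 units.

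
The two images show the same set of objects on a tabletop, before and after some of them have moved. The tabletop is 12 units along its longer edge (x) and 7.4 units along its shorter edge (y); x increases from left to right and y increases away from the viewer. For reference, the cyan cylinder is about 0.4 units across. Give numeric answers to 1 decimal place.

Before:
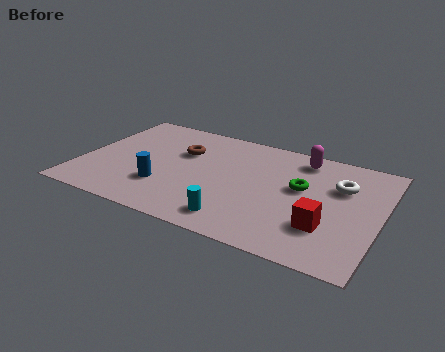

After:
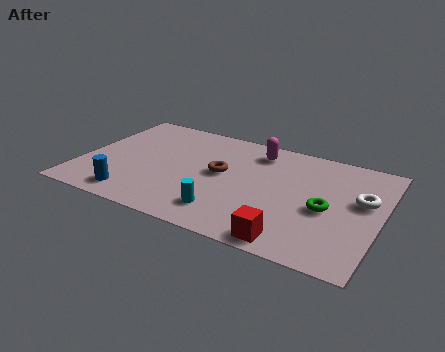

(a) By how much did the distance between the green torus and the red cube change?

+0.3

The distance was about 2.4 in the first image and 2.7 in the second, so they moved 0.3 units further apart.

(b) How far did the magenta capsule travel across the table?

1.8

The magenta capsule was near (8.6, 6.3) before and (6.8, 6.1) after, so it travelled √(1.8² + 0.2²) ≈ 1.8 units.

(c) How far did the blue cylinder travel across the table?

1.6

From (3.5, 2.2) to (2.4, 1.1), the blue cylinder covered √(1.1² + 1.1²) ≈ 1.6 units.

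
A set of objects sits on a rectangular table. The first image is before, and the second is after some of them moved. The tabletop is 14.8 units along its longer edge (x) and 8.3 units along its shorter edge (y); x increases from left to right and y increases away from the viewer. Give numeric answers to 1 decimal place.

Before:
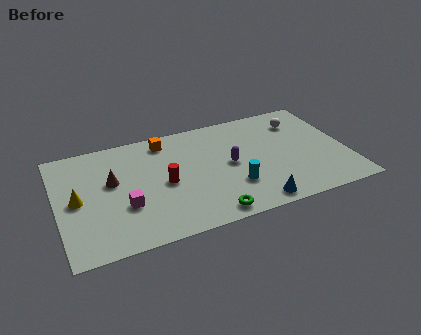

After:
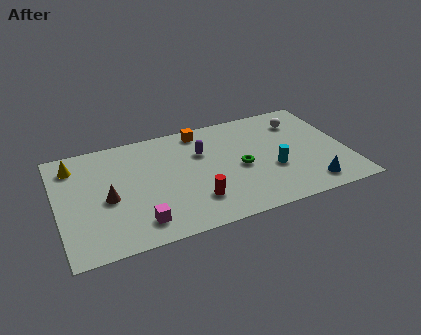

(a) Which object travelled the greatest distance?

the green torus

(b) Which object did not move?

the white sphere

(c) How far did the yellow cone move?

2.6

The yellow cone moved from about (1.0, 4.1) to (1.0, 6.7), a distance of √(0.0² + 2.6²) ≈ 2.6.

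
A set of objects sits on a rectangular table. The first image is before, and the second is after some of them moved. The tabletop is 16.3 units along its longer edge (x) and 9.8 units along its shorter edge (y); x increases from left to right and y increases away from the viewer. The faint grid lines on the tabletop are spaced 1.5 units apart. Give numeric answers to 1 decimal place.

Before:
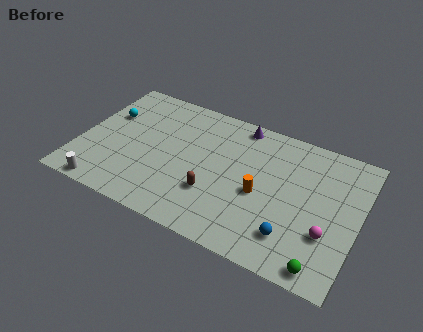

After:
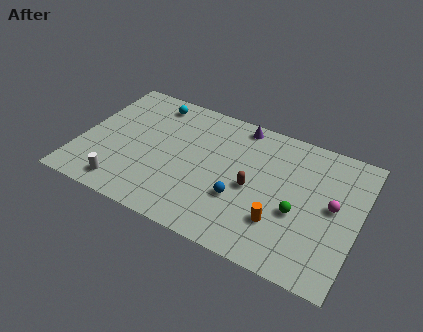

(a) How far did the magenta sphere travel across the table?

2.0

The magenta sphere moved from about (14.7, 3.2) to (14.8, 5.2), a distance of √(0.1² + 2.0²) ≈ 2.0.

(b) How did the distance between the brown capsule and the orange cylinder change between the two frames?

-0.4

Before: roughly 2.9 units apart; after: 2.5. That's 0.4 units closer together.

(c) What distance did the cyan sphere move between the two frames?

3.1

The cyan sphere was near (1.3, 6.4) before and (3.7, 8.4) after, so it travelled √(2.4² + 2.0²) ≈ 3.1 units.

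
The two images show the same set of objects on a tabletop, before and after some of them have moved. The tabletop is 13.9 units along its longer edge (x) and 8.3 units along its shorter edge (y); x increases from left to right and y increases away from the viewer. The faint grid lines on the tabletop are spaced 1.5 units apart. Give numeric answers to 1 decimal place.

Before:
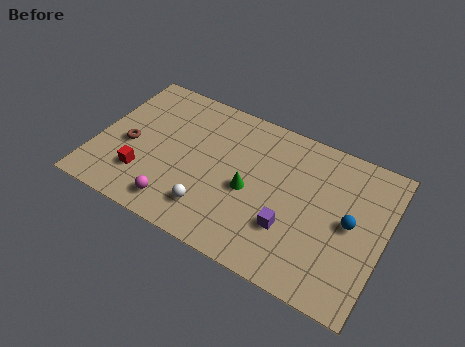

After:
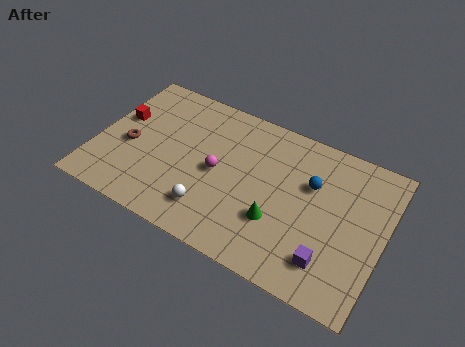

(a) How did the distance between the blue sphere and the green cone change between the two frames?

-1.8

The distance was about 4.8 in the first image and 3.0 in the second, so they moved 1.8 units closer together.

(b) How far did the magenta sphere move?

3.1

The magenta sphere moved from about (4.3, 1.3) to (5.9, 4.0), a distance of √(1.6² + 2.7²) ≈ 3.1.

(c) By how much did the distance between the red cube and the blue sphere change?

-0.6

Before: roughly 10.0 units apart; after: 9.4. That's 0.6 units closer together.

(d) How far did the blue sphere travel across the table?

2.3

The blue sphere was near (12.3, 4.2) before and (10.3, 5.4) after, so it travelled √(2.0² + 1.2²) ≈ 2.3 units.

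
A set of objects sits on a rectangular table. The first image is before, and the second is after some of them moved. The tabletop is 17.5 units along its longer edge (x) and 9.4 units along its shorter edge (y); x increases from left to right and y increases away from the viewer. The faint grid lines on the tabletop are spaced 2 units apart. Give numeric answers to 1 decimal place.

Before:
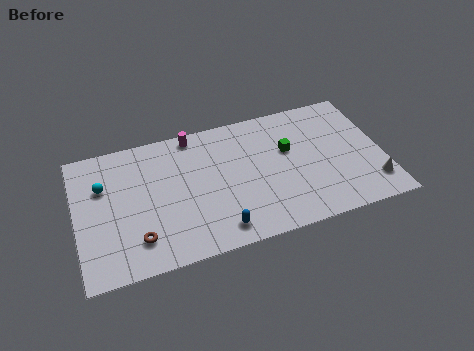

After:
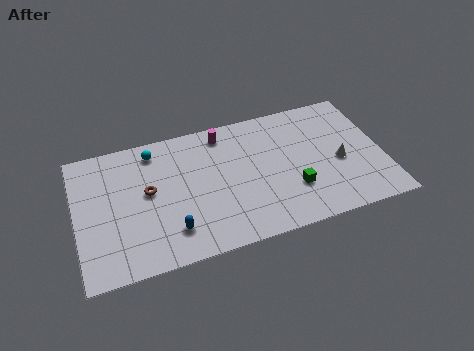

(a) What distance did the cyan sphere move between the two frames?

3.4

The cyan sphere was near (1.6, 6.3) before and (4.6, 8.0) after, so it travelled √(3.0² + 1.7²) ≈ 3.4 units.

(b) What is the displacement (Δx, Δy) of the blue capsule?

(-2.6, 0.7)

The blue capsule started near (7.8, 1.4) and ended near (5.2, 2.1).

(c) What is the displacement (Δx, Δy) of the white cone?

(-1.7, 2.1)

The white cone was at about (16.7, 2.0) and moved to about (15.0, 4.1).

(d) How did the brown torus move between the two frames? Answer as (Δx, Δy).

(0.8, 3.1)

From the two frames, the brown torus sits at roughly (3.3, 2.1) before and (4.1, 5.2) after.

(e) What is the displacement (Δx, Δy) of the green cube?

(0.0, -2.9)

From the two frames, the green cube sits at roughly (12.2, 5.8) before and (12.2, 2.9) after.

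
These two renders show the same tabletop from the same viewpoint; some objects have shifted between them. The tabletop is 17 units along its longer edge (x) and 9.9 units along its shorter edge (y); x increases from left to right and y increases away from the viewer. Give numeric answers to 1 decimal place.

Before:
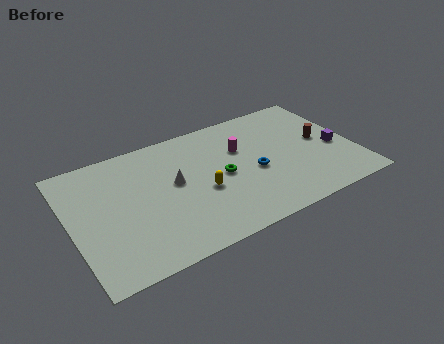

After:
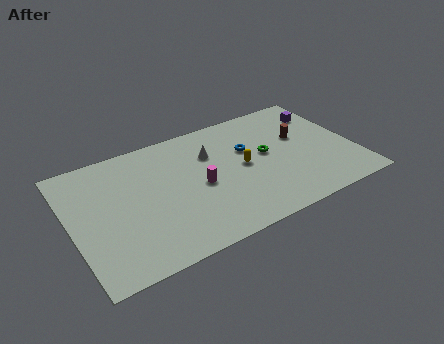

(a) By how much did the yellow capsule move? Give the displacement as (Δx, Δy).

(2.6, 0.9)

The yellow capsule was at about (7.7, 4.1) and moved to about (10.3, 5.0).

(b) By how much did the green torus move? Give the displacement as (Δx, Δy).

(2.8, 0.6)

From the two frames, the green torus sits at roughly (9.0, 4.8) before and (11.8, 5.4) after.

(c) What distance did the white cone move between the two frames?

2.8

The white cone moved from about (6.2, 5.5) to (8.6, 6.9), a distance of √(2.4² + 1.4²) ≈ 2.8.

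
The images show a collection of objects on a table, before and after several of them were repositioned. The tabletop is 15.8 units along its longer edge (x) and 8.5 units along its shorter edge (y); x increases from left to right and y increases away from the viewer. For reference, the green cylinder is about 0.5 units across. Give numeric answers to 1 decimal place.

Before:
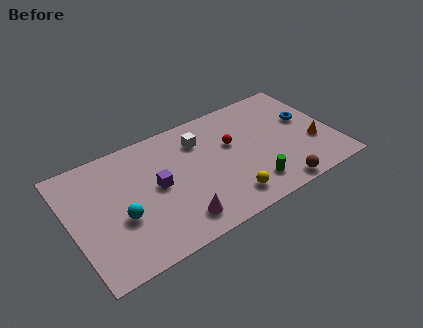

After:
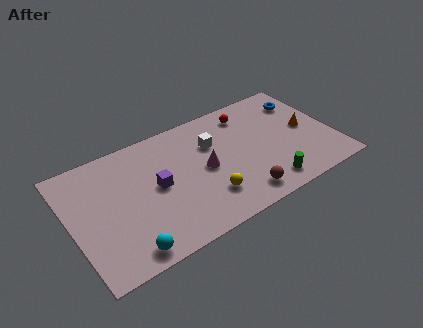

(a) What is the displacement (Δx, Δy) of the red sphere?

(1.3, 1.8)

The red sphere was at about (9.8, 5.2) and moved to about (11.1, 7.0).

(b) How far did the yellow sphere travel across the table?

1.3

The yellow sphere was near (8.9, 1.5) before and (7.8, 2.2) after, so it travelled √(1.1² + 0.7²) ≈ 1.3 units.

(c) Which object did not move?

the purple cube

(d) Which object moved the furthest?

the magenta cone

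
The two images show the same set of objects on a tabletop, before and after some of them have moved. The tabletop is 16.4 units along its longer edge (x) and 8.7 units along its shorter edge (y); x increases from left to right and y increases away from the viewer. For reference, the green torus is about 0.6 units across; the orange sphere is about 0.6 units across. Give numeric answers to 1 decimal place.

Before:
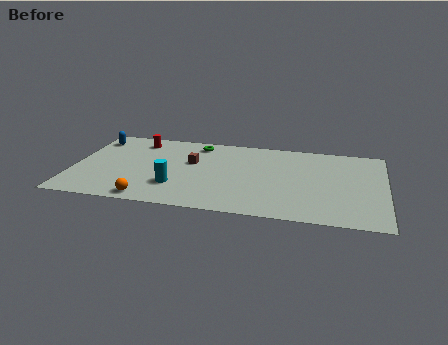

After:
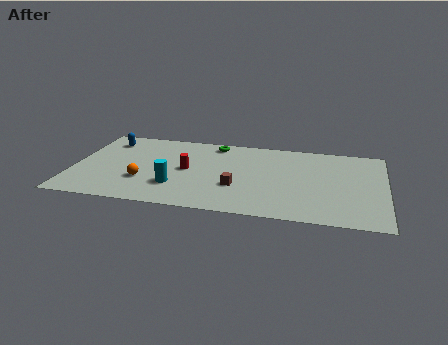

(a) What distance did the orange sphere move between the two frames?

1.9

From (4.2, 0.9) to (3.8, 2.8), the orange sphere covered √(0.4² + 1.9²) ≈ 1.9 units.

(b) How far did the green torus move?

0.9

From (6.4, 7.4) to (7.3, 7.6), the green torus covered √(0.9² + 0.2²) ≈ 0.9 units.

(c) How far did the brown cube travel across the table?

3.4

The brown cube moved from about (6.2, 5.3) to (8.7, 3.0), a distance of √(2.5² + 2.3²) ≈ 3.4.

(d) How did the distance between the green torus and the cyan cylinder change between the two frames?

+0.4

Before: roughly 5.0 units apart; after: 5.4. That's 0.4 units further apart.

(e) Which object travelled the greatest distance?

the red cylinder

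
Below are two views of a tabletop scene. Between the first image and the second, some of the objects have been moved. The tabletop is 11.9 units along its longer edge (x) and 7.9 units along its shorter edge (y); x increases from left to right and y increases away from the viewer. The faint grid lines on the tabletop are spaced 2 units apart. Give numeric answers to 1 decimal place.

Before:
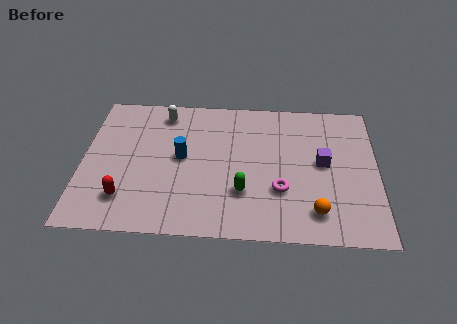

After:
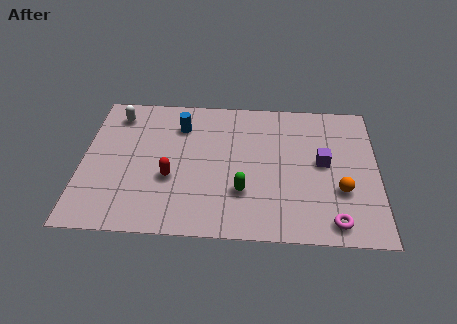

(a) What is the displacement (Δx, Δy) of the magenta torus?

(2.1, -1.6)

From the two frames, the magenta torus sits at roughly (8.0, 2.6) before and (10.1, 1.0) after.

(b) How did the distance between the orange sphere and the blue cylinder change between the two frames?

+1.3

The distance was about 6.0 in the first image and 7.3 in the second, so they moved 1.3 units further apart.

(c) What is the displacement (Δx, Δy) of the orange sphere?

(1.0, 1.2)

From the two frames, the orange sphere sits at roughly (9.4, 1.5) before and (10.4, 2.7) after.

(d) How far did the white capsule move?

1.9

The white capsule was near (3.2, 6.7) before and (1.3, 6.5) after, so it travelled √(1.9² + 0.2²) ≈ 1.9 units.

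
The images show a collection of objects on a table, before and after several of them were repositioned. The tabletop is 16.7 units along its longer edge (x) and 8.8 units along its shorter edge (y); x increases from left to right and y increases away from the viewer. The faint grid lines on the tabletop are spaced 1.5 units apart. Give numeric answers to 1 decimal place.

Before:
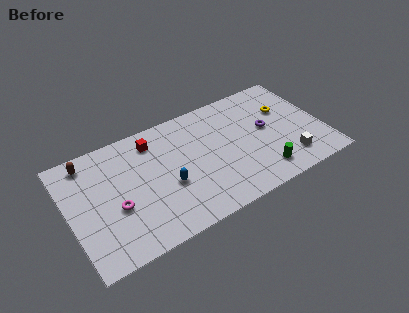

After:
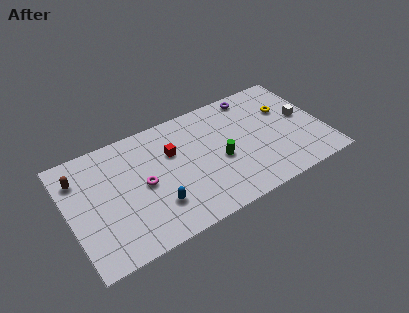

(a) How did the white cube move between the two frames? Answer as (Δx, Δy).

(1.4, 2.9)

From the two frames, the white cube sits at roughly (14.1, 1.8) before and (15.5, 4.7) after.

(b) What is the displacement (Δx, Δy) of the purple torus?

(-0.5, 3.0)

From the two frames, the purple torus sits at roughly (13.1, 4.8) before and (12.6, 7.8) after.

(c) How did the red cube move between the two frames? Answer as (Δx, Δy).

(1.1, -1.4)

The red cube started near (5.8, 7.2) and ended near (6.9, 5.8).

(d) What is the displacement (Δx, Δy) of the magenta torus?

(1.9, 0.8)

From the two frames, the magenta torus sits at roughly (2.9, 3.5) before and (4.8, 4.3) after.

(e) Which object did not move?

the yellow torus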